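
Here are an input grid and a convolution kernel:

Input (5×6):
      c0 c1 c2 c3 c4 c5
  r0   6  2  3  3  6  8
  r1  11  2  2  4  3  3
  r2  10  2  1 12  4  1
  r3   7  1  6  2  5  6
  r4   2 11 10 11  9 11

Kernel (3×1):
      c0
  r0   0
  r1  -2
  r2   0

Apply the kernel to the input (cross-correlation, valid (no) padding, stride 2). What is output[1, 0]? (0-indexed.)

The receptive field on the input at this output position is [10 / 7 / 2]. Elementwise product with the kernel and sum: 7·-2.

-14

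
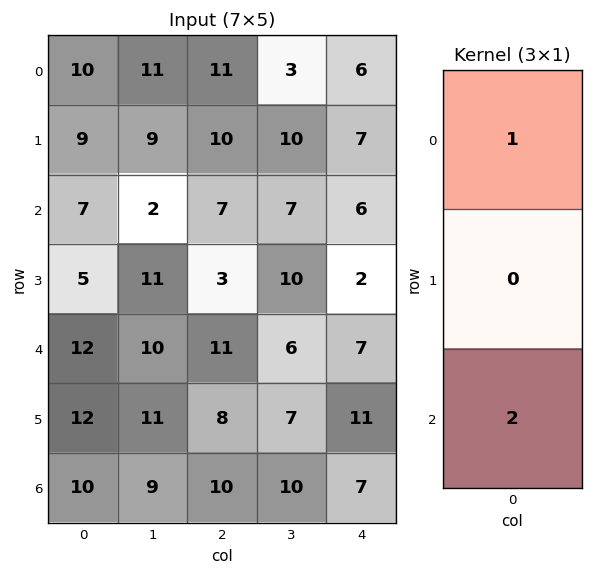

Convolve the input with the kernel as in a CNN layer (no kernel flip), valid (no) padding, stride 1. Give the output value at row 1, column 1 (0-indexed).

31

The receptive field on the input at this output position is [9 / 2 / 11]. Elementwise product with the kernel and sum: 9·1 + 11·2.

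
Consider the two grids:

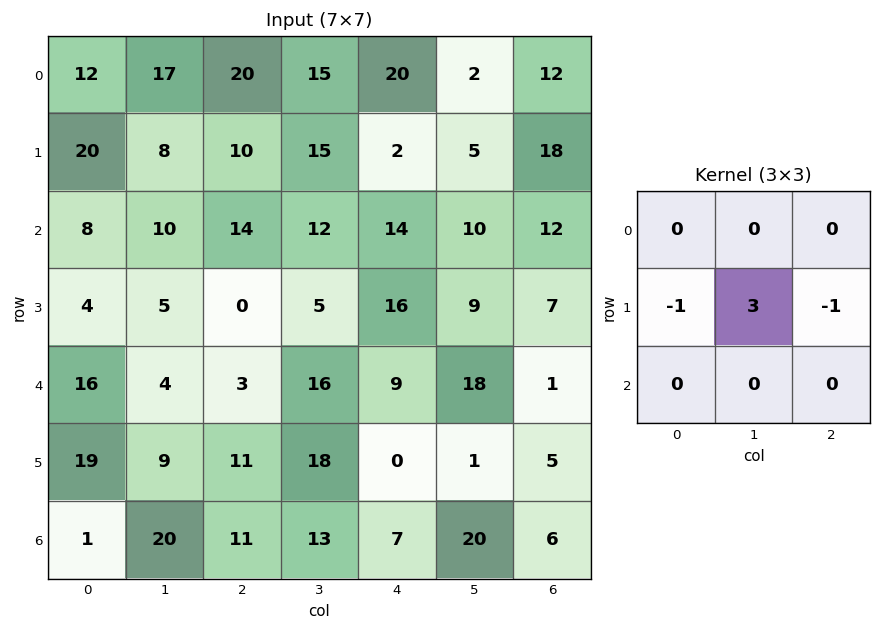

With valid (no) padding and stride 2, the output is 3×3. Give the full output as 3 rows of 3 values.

Output[0,0]: The receptive field on the input at this output position is [12 17 20 / 20 8 10 / 8 10 14]. Elementwise product with the kernel and sum: 20·-1 + 8·3 + 10·-1.

-6 33 -5
11 -1 4
-3 43 -2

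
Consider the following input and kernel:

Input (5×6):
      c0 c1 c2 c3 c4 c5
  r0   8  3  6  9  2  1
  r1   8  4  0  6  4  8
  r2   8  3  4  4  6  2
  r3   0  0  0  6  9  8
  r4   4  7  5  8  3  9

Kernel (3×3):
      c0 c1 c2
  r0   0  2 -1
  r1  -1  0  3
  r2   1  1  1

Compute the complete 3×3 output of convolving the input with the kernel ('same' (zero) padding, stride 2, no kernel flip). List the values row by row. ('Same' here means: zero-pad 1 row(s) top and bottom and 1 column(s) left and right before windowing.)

Output[0,0]: The receptive field on the zero-padded input at this output position is [0 0 0 / 0 8 3 / 0 8 4]. Elementwise product with the kernel and sum: 0·2 + 0·-1 + 0·-1 + 3·3 + 0·1 + 8·1 + 4·1.
Output[0,1]: The receptive field on the zero-padded input at this output position is [0 0 0 / 3 6 9 / 4 0 6]. Elementwise product with the kernel and sum: 0·2 + 0·-1 + 3·-1 + 9·3 + 4·1 + 0·1 + 6·1.

21 34 12
21 9 25
21 11 29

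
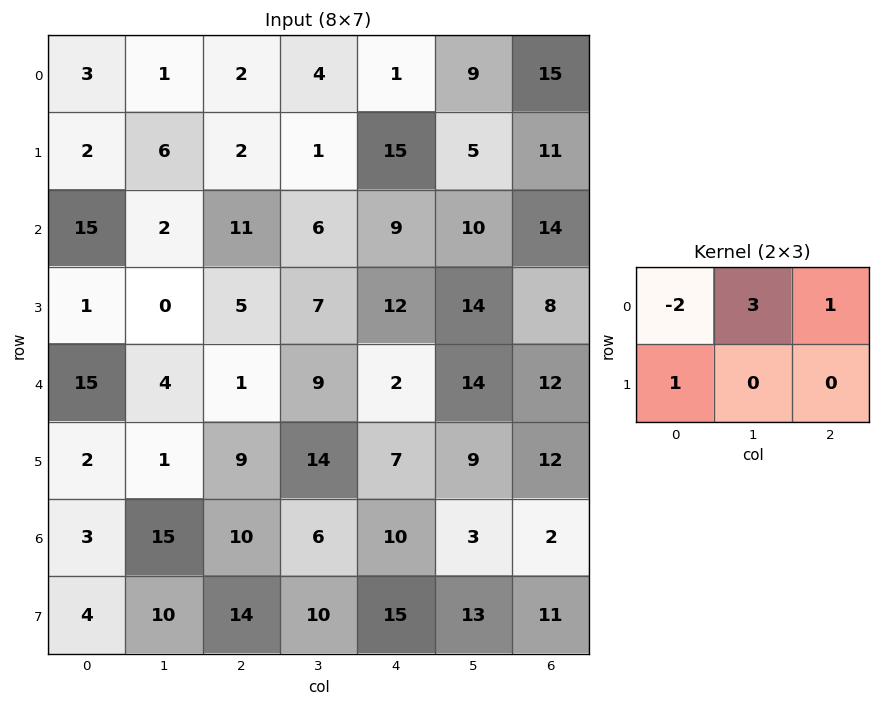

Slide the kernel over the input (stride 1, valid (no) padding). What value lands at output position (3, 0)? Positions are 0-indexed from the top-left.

The receptive field on the input at this output position is [1 0 5 / 15 4 1]. Elementwise product with the kernel and sum: 1·-2 + 0·3 + 5·1 + 15·1.

18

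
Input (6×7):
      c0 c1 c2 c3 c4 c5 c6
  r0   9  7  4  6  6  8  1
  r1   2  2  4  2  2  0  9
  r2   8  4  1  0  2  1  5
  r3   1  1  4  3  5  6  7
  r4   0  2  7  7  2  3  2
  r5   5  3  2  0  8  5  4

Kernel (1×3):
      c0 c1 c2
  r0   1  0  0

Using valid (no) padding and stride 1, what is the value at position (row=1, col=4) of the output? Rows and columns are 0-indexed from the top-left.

The receptive field on the input at this output position is [2 0 9]. Elementwise product with the kernel and sum: 2·1.

2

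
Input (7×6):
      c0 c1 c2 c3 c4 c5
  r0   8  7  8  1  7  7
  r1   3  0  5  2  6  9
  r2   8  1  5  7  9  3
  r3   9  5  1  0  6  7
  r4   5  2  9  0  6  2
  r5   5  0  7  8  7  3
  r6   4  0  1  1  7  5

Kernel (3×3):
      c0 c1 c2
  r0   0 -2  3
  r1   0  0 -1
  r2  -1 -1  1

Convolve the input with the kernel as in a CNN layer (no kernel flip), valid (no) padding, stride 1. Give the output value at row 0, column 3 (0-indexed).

The receptive field on the input at this output position is [1 7 7 / 2 6 9 / 7 9 3]. Elementwise product with the kernel and sum: 7·-2 + 7·3 + 9·-1 + 7·-1 + 9·-1 + 3·1.

-15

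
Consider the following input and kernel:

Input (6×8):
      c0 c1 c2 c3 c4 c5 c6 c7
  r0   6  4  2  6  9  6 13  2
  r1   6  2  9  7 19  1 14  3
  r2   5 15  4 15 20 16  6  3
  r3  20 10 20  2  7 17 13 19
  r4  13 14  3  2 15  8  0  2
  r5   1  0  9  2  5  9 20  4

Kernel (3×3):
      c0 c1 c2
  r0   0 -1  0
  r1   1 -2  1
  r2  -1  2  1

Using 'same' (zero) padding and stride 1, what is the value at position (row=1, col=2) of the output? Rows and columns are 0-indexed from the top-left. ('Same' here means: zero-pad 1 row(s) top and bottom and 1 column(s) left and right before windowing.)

The receptive field on the zero-padded input at this output position is [4 2 6 / 2 9 7 / 15 4 15]. Elementwise product with the kernel and sum: 2·-1 + 2·1 + 9·-2 + 7·1 + 15·-1 + 4·2 + 15·1.

-3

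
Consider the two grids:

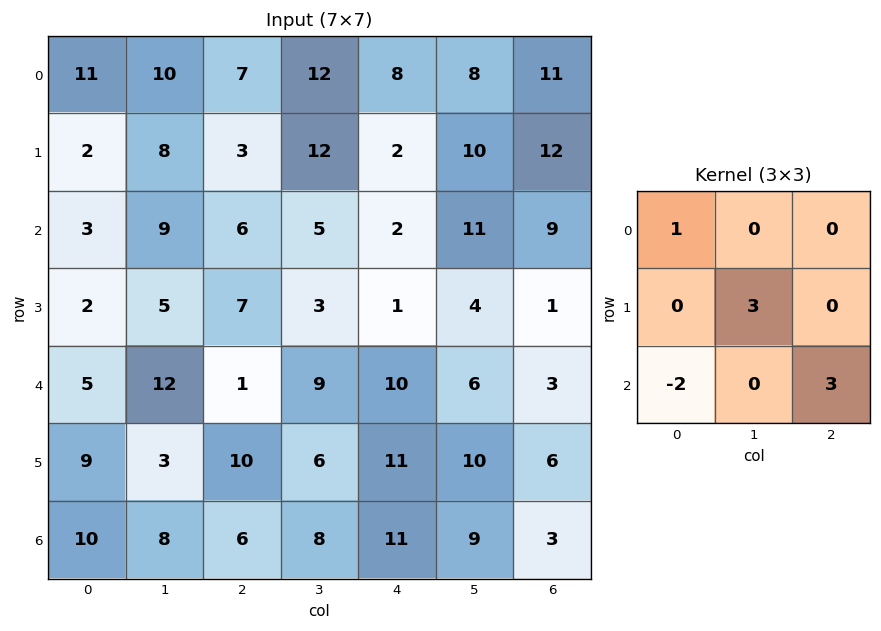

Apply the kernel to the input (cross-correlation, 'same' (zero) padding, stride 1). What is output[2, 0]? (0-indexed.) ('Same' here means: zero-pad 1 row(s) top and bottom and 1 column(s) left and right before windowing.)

24

The receptive field on the zero-padded input at this output position is [0 2 8 / 0 3 9 / 0 2 5]. Elementwise product with the kernel and sum: 0·1 + 3·3 + 0·-2 + 5·3.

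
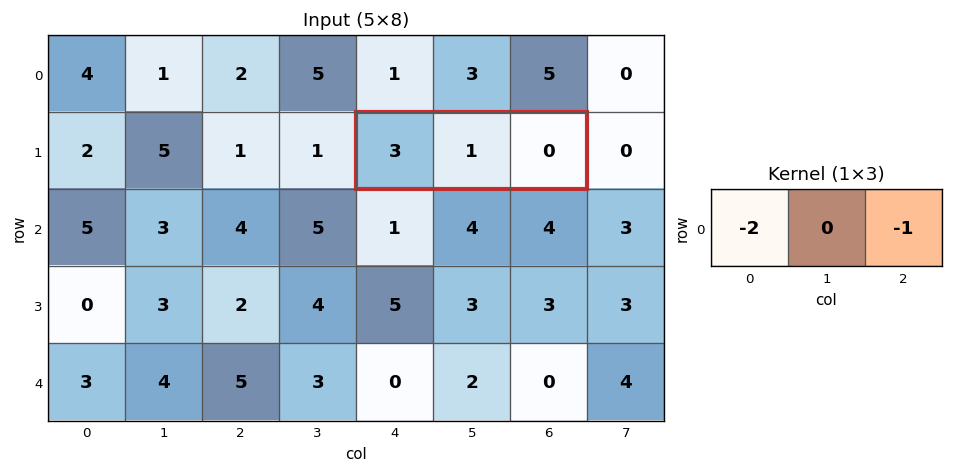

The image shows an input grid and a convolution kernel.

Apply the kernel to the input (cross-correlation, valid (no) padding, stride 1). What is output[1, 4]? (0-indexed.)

-6

The receptive field on the input at this output position is [3 1 0]. Elementwise product with the kernel and sum: 3·-2 + 0·-1.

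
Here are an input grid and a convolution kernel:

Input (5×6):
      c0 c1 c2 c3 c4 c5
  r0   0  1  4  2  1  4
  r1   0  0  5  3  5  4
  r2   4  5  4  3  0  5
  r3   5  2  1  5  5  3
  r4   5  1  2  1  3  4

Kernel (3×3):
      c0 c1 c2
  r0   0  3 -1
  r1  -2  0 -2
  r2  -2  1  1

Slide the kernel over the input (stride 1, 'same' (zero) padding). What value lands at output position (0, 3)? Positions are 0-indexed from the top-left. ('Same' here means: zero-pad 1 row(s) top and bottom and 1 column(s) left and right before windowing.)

-12

The receptive field on the zero-padded input at this output position is [0 0 0 / 4 2 1 / 5 3 5]. Elementwise product with the kernel and sum: 0·3 + 0·-1 + 4·-2 + 1·-2 + 5·-2 + 3·1 + 5·1.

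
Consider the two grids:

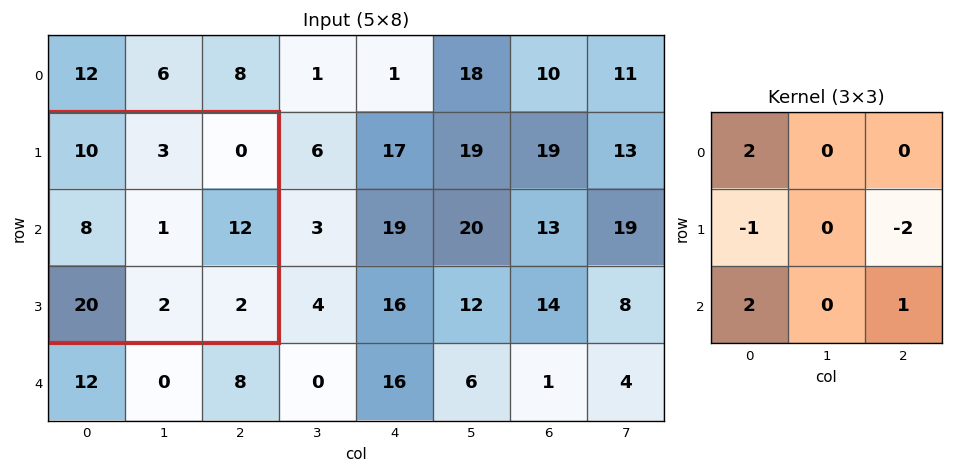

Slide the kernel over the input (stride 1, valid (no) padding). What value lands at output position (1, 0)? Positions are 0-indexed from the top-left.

The receptive field on the input at this output position is [10 3 0 / 8 1 12 / 20 2 2]. Elementwise product with the kernel and sum: 10·2 + 8·-1 + 12·-2 + 20·2 + 2·1.

30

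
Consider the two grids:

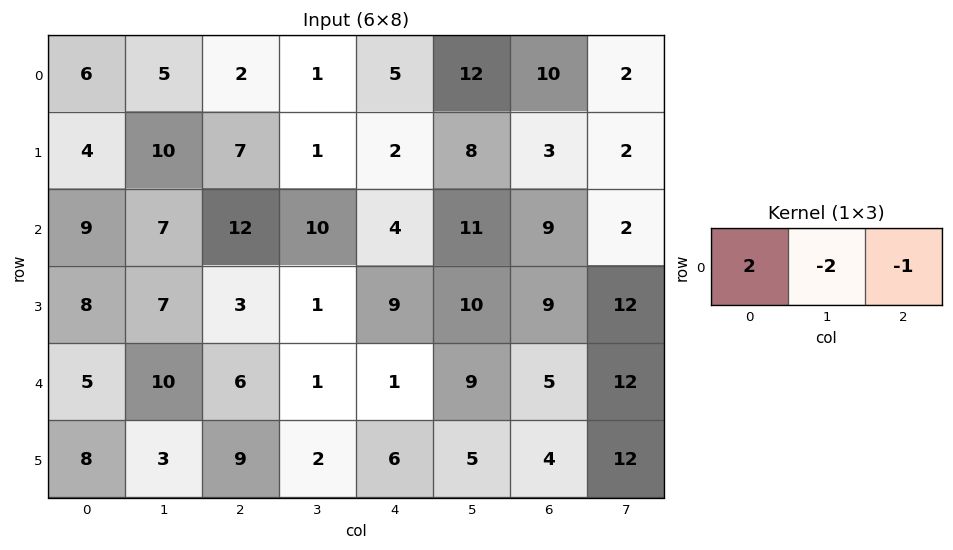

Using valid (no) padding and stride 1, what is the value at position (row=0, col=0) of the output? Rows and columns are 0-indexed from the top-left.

0

The receptive field on the input at this output position is [6 5 2]. Elementwise product with the kernel and sum: 6·2 + 5·-2 + 2·-1.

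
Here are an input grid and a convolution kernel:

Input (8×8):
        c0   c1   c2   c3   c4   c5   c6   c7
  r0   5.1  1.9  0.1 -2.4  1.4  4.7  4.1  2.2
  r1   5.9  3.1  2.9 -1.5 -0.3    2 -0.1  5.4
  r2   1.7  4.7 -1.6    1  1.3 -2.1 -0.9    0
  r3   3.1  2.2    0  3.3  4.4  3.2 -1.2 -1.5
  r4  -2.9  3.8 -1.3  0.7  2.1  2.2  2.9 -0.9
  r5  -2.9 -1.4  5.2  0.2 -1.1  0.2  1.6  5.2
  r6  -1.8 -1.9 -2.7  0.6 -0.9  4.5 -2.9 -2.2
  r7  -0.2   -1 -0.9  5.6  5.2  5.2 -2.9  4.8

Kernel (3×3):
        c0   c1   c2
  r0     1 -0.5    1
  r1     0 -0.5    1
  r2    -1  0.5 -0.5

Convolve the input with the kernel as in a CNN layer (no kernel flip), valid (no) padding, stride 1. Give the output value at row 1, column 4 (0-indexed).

The receptive field on the input at this output position is [-0.3 2 -0.1 / 1.3 -2.1 -0.9 / 4.4 3.2 -1.2]. Elementwise product with the kernel and sum: -0.3·1 + 2·-0.5 + -0.1·1 + -2.1·-0.5 + -0.9·1 + 4.4·-1 + 3.2·0.5 + -1.2·-0.5.

-3.45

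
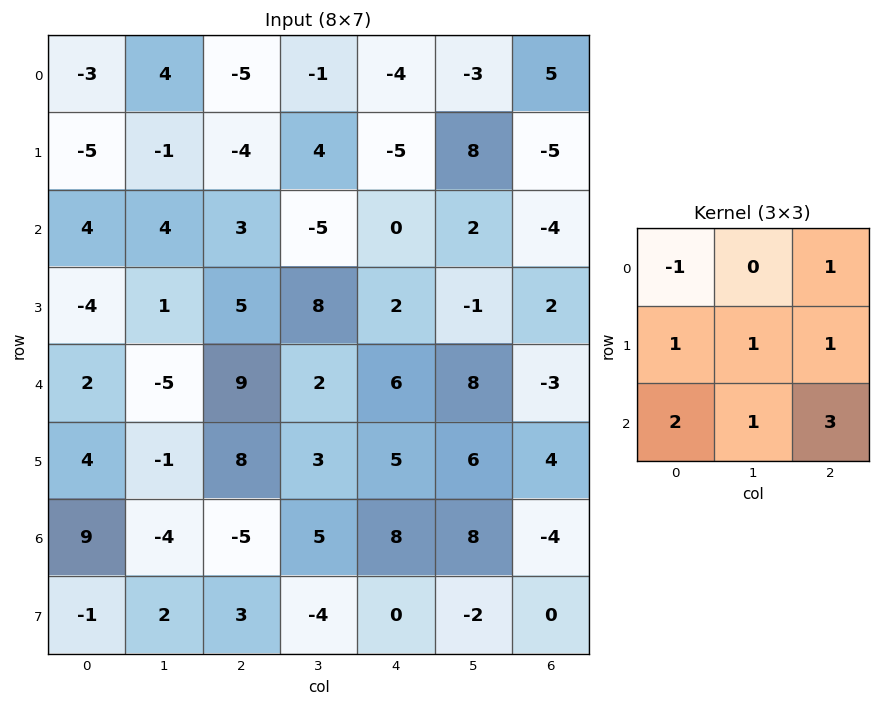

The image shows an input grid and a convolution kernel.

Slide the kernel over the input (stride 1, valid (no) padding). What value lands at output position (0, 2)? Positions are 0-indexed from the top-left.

-3

The receptive field on the input at this output position is [-5 -1 -4 / -4 4 -5 / 3 -5 0]. Elementwise product with the kernel and sum: -5·-1 + -4·1 + -4·1 + 4·1 + -5·1 + 3·2 + -5·1 + 0·3.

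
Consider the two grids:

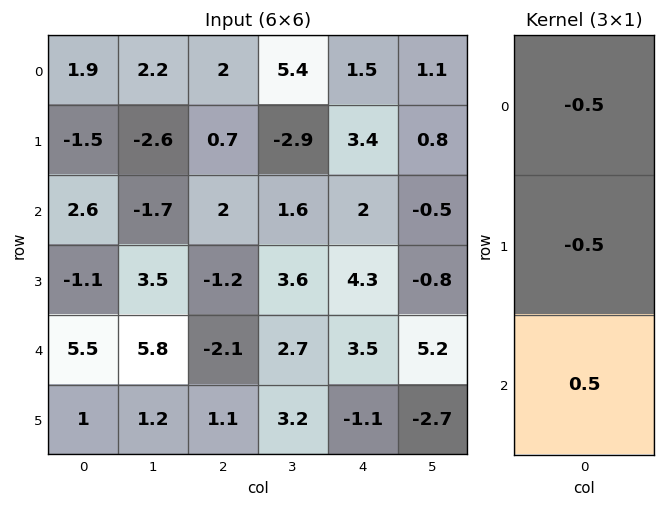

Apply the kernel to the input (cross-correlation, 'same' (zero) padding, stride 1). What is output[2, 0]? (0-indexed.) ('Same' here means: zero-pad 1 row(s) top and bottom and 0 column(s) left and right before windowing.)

The receptive field on the zero-padded input at this output position is [-1.5 / 2.6 / -1.1]. Elementwise product with the kernel and sum: -1.5·-0.5 + 2.6·-0.5 + -1.1·0.5.

-1.1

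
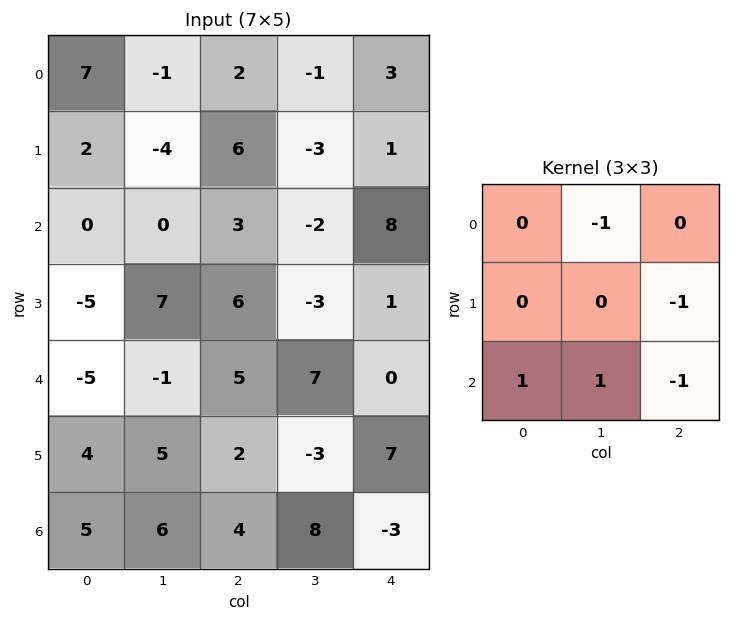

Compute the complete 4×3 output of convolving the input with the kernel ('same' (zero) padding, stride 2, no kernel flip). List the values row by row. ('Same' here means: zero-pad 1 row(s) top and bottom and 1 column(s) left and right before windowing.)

Output[0,0]: The receptive field on the zero-padded input at this output position is [0 0 0 / 0 7 -1 / 0 2 -4]. Elementwise product with the kernel and sum: 0·-1 + -1·-1 + 0·1 + 2·1 + -4·-1.

7 6 -2
-14 12 -3
5 -3 3
-10 -10 -7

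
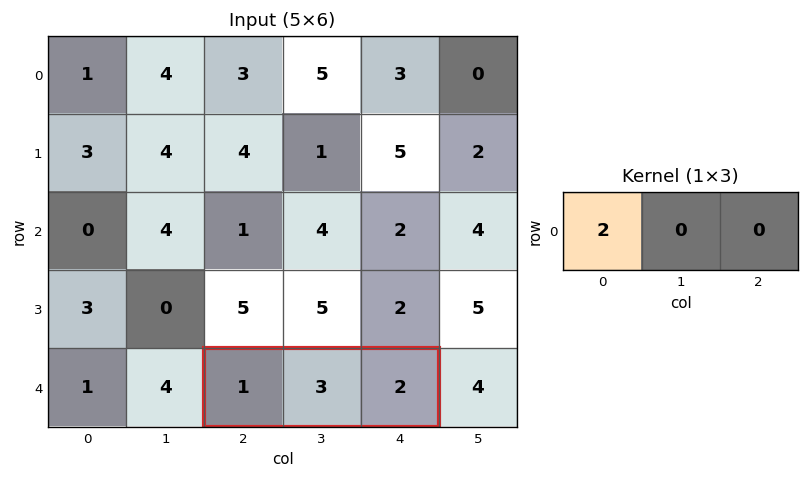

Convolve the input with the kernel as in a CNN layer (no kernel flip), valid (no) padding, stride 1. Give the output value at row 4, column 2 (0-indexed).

2

The receptive field on the input at this output position is [1 3 2]. Elementwise product with the kernel and sum: 1·2.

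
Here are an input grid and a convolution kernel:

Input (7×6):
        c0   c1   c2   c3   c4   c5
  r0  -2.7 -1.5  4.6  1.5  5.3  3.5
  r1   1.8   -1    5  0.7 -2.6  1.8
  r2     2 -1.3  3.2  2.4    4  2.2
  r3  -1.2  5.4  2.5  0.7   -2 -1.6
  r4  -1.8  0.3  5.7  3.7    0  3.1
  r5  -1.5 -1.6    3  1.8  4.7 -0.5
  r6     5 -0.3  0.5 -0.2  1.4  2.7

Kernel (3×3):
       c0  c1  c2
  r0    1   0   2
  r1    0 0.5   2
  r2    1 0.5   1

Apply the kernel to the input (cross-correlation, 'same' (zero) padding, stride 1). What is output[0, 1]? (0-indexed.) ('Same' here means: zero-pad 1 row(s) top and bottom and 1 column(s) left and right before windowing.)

14.75

The receptive field on the zero-padded input at this output position is [0 0 0 / -2.7 -1.5 4.6 / 1.8 -1 5]. Elementwise product with the kernel and sum: 0·1 + 0·2 + -1.5·0.5 + 4.6·2 + 1.8·1 + -1·0.5 + 5·1.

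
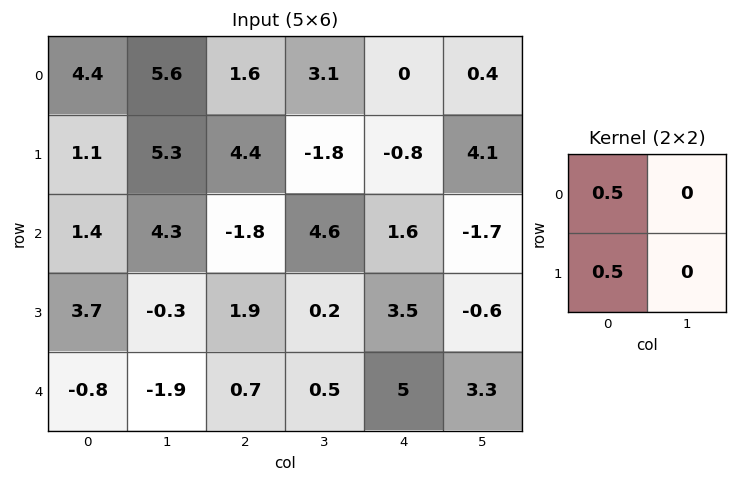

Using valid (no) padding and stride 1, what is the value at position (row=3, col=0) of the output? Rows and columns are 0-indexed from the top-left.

The receptive field on the input at this output position is [3.7 -0.3 / -0.8 -1.9]. Elementwise product with the kernel and sum: 3.7·0.5 + -0.8·0.5.

1.45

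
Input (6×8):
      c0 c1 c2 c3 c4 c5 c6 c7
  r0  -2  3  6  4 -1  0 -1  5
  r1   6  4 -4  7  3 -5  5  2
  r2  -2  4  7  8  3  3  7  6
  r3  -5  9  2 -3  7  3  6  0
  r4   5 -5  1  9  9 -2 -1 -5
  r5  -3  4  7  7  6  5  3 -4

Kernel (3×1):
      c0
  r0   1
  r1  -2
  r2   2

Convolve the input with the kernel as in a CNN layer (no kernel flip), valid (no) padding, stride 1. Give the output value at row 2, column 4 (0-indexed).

The receptive field on the input at this output position is [3 / 7 / 9]. Elementwise product with the kernel and sum: 3·1 + 7·-2 + 9·2.

7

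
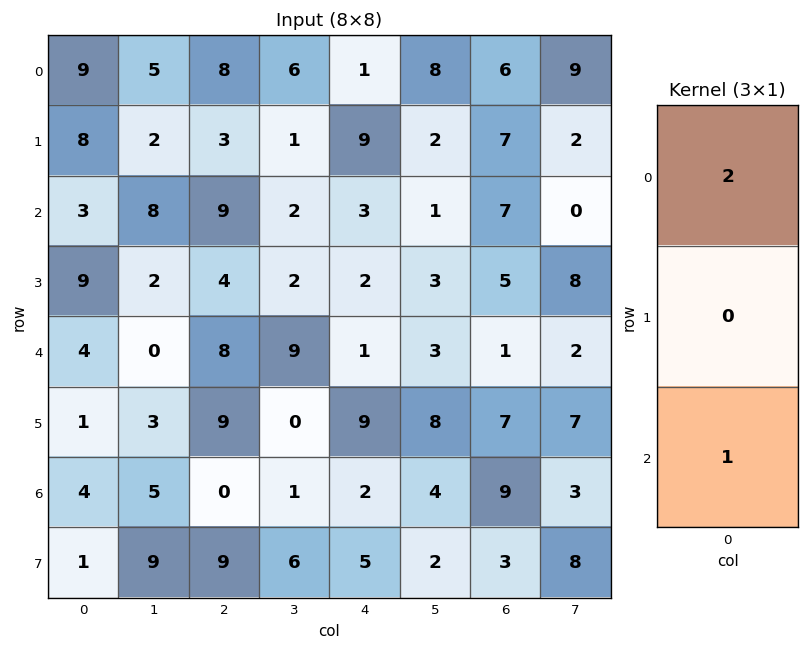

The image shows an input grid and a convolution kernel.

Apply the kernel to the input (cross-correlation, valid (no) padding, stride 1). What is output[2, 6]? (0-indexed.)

The receptive field on the input at this output position is [7 / 5 / 1]. Elementwise product with the kernel and sum: 7·2 + 1·1.

15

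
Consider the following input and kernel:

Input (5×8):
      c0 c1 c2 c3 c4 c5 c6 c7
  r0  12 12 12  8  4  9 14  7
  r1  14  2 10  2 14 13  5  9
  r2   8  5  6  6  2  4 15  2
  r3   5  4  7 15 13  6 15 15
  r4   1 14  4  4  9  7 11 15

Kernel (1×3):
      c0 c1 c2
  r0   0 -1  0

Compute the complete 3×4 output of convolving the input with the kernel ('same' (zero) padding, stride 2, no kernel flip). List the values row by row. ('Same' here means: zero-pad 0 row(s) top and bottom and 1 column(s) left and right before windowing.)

Output[0,0]: The receptive field on the zero-padded input at this output position is [0 12 12]. Elementwise product with the kernel and sum: 12·-1.
Output[0,1]: The receptive field on the zero-padded input at this output position is [12 12 8]. Elementwise product with the kernel and sum: 12·-1.

-12 -12 -4 -14
-8 -6 -2 -15
-1 -4 -9 -11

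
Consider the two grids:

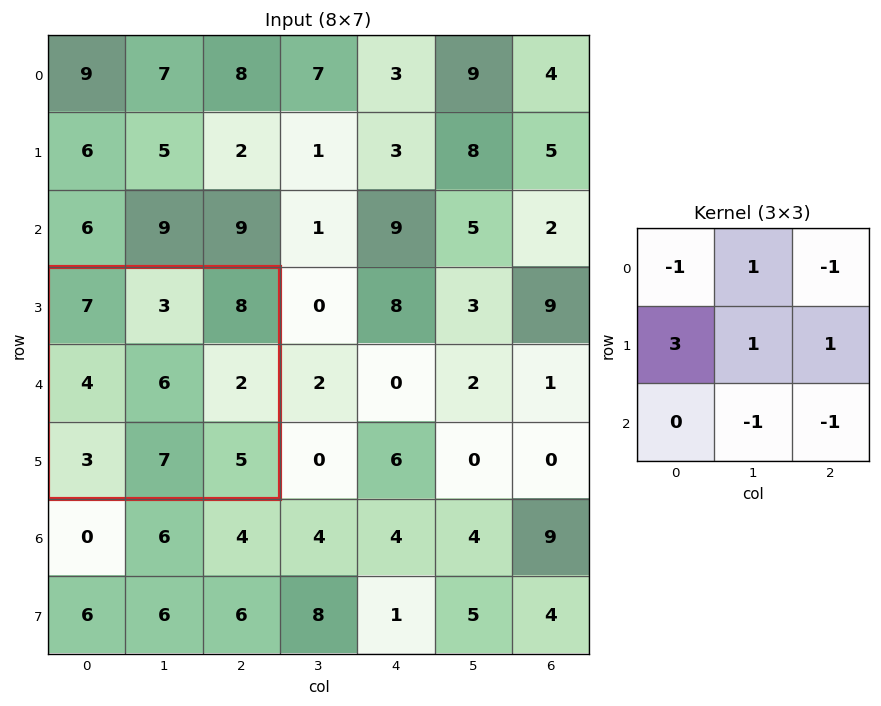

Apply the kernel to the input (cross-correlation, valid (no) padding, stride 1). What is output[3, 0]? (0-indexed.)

-4

The receptive field on the input at this output position is [7 3 8 / 4 6 2 / 3 7 5]. Elementwise product with the kernel and sum: 7·-1 + 3·1 + 8·-1 + 4·3 + 6·1 + 2·1 + 7·-1 + 5·-1.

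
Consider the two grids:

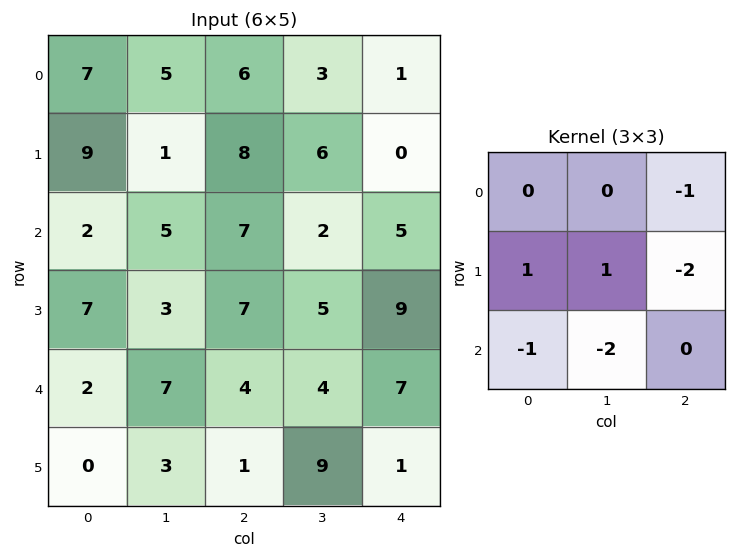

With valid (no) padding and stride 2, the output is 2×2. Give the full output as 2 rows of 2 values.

Output[0,0]: The receptive field on the input at this output position is [7 5 6 / 9 1 8 / 2 5 7]. Elementwise product with the kernel and sum: 6·-1 + 9·1 + 1·1 + 8·-2 + 2·-1 + 5·-2.

-24 2
-27 -23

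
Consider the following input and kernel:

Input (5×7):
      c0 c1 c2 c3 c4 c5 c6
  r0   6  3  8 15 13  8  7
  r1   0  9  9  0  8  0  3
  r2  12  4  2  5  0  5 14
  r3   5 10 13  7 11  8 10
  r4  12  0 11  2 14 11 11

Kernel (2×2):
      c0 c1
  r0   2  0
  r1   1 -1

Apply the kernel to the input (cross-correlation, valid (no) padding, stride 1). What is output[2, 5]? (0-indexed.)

8

The receptive field on the input at this output position is [5 14 / 8 10]. Elementwise product with the kernel and sum: 5·2 + 8·1 + 10·-1.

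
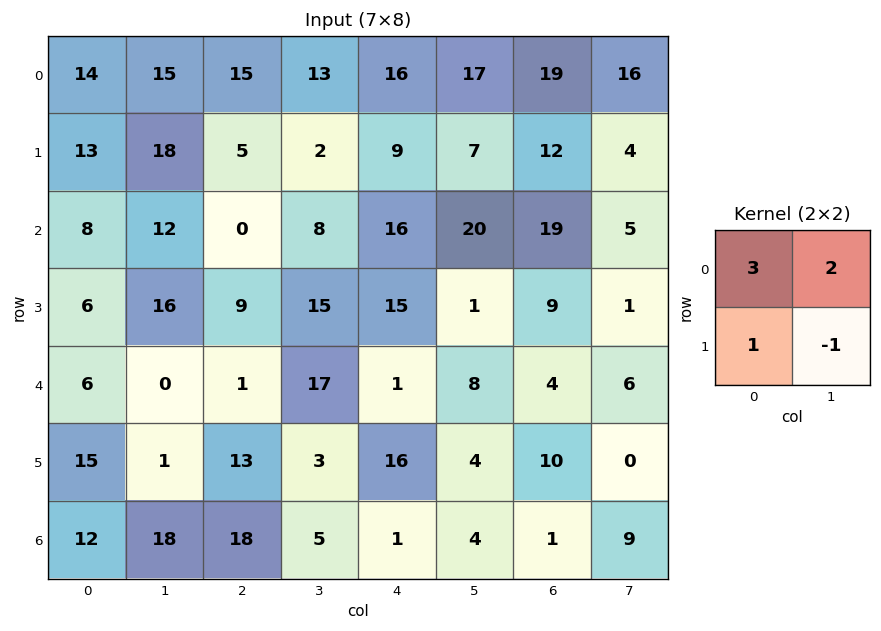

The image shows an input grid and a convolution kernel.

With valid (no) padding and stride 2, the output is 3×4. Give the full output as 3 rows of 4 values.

67 74 84 97
38 10 102 75
32 47 31 34

Output[0,0]: The receptive field on the input at this output position is [14 15 / 13 18]. Elementwise product with the kernel and sum: 14·3 + 15·2 + 13·1 + 18·-1.
Output[0,1]: The receptive field on the input at this output position is [15 13 / 5 2]. Elementwise product with the kernel and sum: 15·3 + 13·2 + 5·1 + 2·-1.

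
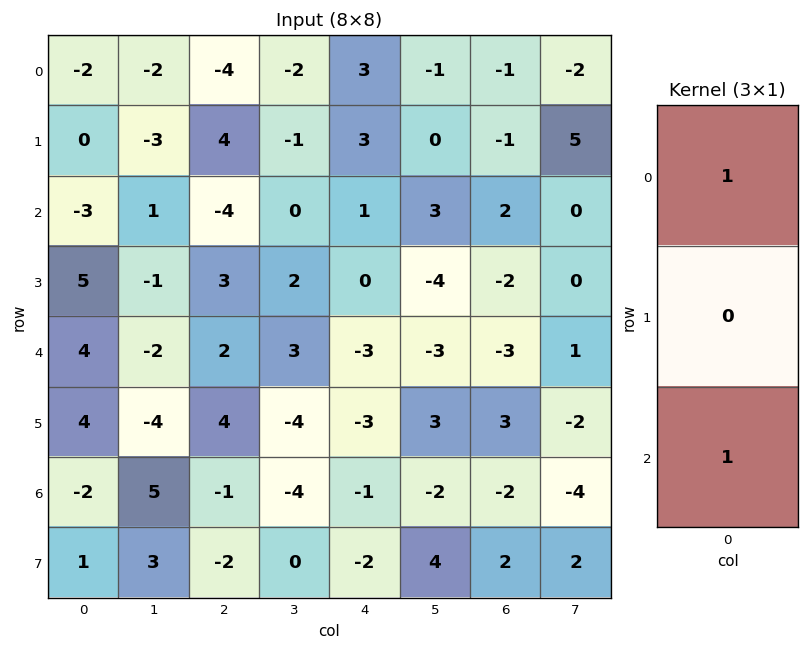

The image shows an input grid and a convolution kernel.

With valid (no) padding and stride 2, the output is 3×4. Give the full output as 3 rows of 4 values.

-5 -8 4 1
1 -2 -2 -1
2 1 -4 -5

Output[0,0]: The receptive field on the input at this output position is [-2 / 0 / -3]. Elementwise product with the kernel and sum: -2·1 + -3·1.
Output[0,1]: The receptive field on the input at this output position is [-4 / 4 / -4]. Elementwise product with the kernel and sum: -4·1 + -4·1.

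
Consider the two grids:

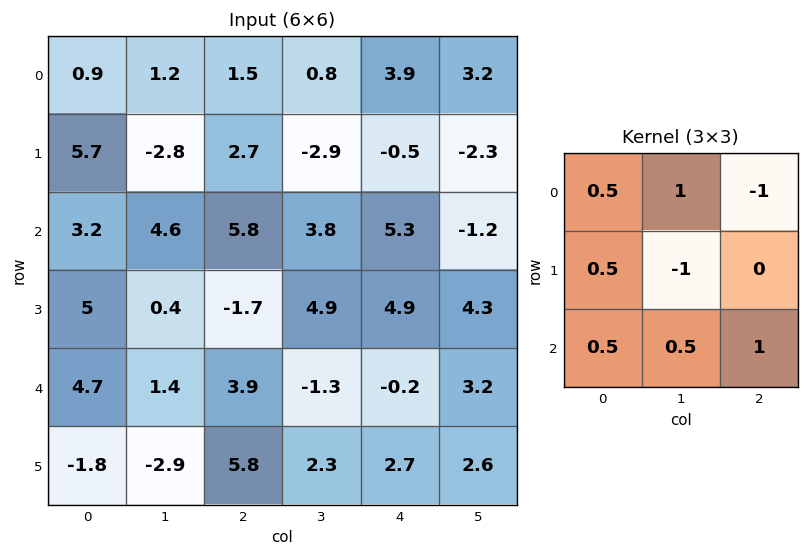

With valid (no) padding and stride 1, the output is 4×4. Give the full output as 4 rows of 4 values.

15.5 6.2 12 3.5
-4.65 4.95 4.55 6.15
9.45 7.55 -3.25 8.4
9 -5.85 9.15 7.7

Output[0,0]: The receptive field on the input at this output position is [0.9 1.2 1.5 / 5.7 -2.8 2.7 / 3.2 4.6 5.8]. Elementwise product with the kernel and sum: 0.9·0.5 + 1.2·1 + 1.5·-1 + 5.7·0.5 + -2.8·-1 + 3.2·0.5 + 4.6·0.5 + 5.8·1.
Output[0,1]: The receptive field on the input at this output position is [1.2 1.5 0.8 / -2.8 2.7 -2.9 / 4.6 5.8 3.8]. Elementwise product with the kernel and sum: 1.2·0.5 + 1.5·1 + 0.8·-1 + -2.8·0.5 + 2.7·-1 + 4.6·0.5 + 5.8·0.5 + 3.8·1.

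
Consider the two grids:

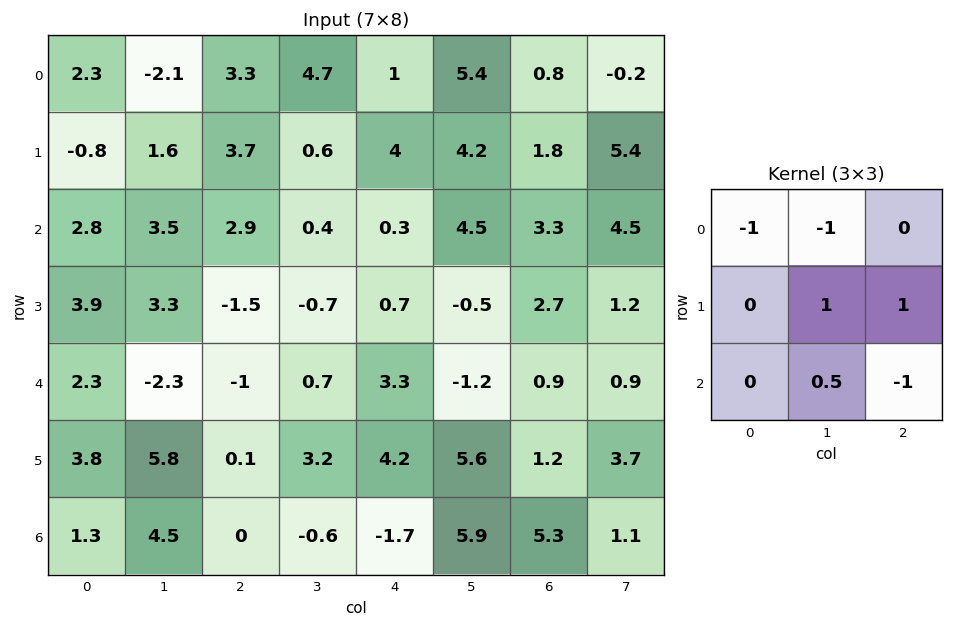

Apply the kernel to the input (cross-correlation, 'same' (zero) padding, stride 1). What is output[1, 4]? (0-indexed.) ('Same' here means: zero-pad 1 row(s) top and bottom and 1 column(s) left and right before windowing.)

The receptive field on the zero-padded input at this output position is [4.7 1 5.4 / 0.6 4 4.2 / 0.4 0.3 4.5]. Elementwise product with the kernel and sum: 4.7·-1 + 1·-1 + 4·1 + 4.2·1 + 0.3·0.5 + 4.5·-1.

-1.85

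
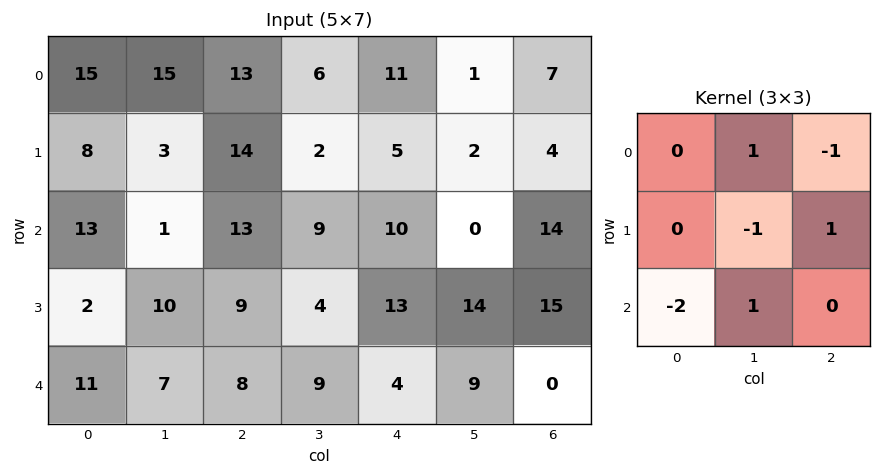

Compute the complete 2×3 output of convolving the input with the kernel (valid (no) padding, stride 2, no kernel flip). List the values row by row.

Output[0,0]: The receptive field on the input at this output position is [15 15 13 / 8 3 14 / 13 1 13]. Elementwise product with the kernel and sum: 15·1 + 13·-1 + 3·-1 + 14·1 + 13·-2 + 1·1.
Output[0,1]: The receptive field on the input at this output position is [13 6 11 / 14 2 5 / 13 9 10]. Elementwise product with the kernel and sum: 6·1 + 11·-1 + 2·-1 + 5·1 + 13·-2 + 9·1.

-12 -19 -24
-28 1 -12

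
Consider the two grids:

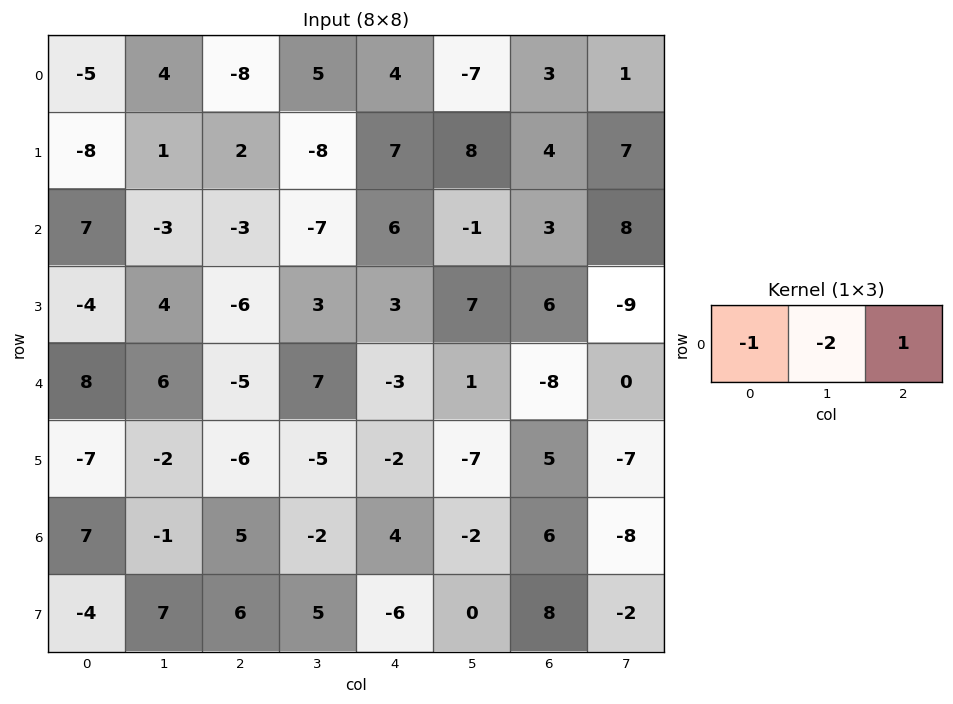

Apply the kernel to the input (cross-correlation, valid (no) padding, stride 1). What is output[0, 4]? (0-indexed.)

13

The receptive field on the input at this output position is [4 -7 3]. Elementwise product with the kernel and sum: 4·-1 + -7·-2 + 3·1.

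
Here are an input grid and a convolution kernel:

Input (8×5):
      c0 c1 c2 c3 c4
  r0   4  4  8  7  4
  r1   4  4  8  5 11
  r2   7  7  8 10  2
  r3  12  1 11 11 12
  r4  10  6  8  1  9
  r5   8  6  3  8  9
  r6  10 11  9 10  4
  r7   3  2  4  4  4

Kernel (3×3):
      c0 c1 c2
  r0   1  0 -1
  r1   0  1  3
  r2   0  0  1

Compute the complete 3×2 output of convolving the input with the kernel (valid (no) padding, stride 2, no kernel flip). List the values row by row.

32 44
41 62
26 38

Output[0,0]: The receptive field on the input at this output position is [4 4 8 / 4 4 8 / 7 7 8]. Elementwise product with the kernel and sum: 4·1 + 8·-1 + 4·1 + 8·3 + 8·1.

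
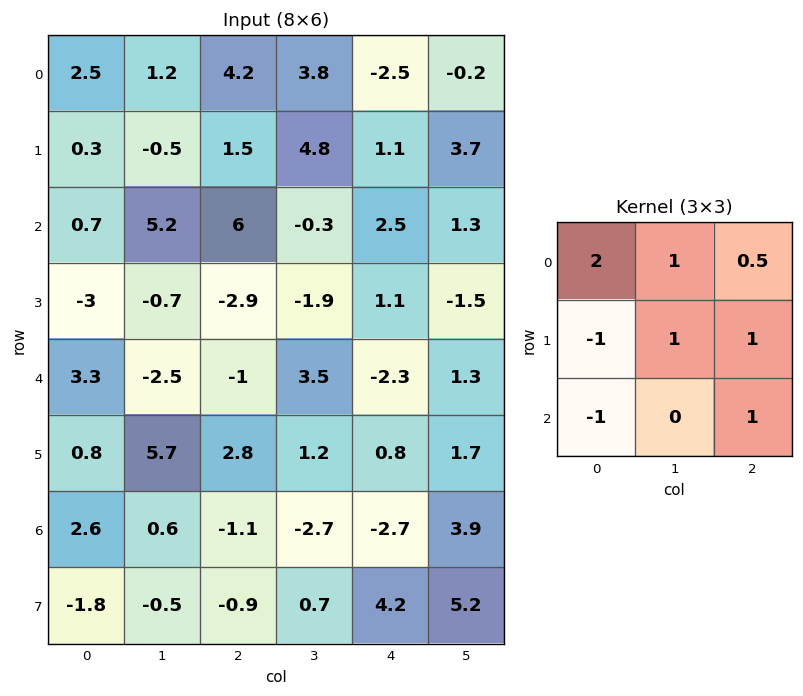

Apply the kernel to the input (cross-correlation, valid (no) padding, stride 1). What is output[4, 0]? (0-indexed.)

The receptive field on the input at this output position is [3.3 -2.5 -1 / 0.8 5.7 2.8 / 2.6 0.6 -1.1]. Elementwise product with the kernel and sum: 3.3·2 + -2.5·1 + -1·0.5 + 0.8·-1 + 5.7·1 + 2.8·1 + 2.6·-1 + -1.1·1.

7.6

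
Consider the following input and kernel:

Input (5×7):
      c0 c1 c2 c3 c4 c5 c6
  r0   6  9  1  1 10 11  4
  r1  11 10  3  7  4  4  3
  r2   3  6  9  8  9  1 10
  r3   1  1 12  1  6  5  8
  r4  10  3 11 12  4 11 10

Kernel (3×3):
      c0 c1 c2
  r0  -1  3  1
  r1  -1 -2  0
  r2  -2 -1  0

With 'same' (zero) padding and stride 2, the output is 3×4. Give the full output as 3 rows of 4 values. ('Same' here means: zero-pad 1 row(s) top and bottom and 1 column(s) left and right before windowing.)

-23 -34 -39 -30
36 -32 -25 -34
-16 11 2 -12

Output[0,0]: The receptive field on the zero-padded input at this output position is [0 0 0 / 0 6 9 / 0 11 10]. Elementwise product with the kernel and sum: 0·-1 + 0·3 + 0·1 + 0·-1 + 6·-2 + 0·-2 + 11·-1.
Output[0,1]: The receptive field on the zero-padded input at this output position is [0 0 0 / 9 1 1 / 10 3 7]. Elementwise product with the kernel and sum: 0·-1 + 0·3 + 0·1 + 9·-1 + 1·-2 + 10·-2 + 3·-1.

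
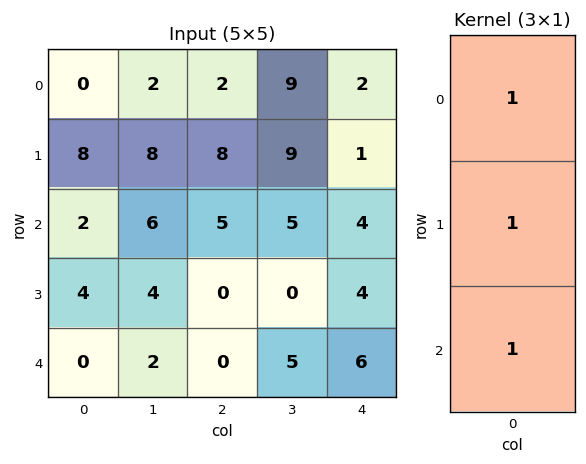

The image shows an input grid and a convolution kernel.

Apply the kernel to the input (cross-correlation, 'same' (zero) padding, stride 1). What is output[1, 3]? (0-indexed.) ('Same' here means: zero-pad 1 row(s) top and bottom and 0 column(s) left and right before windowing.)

23

The receptive field on the zero-padded input at this output position is [9 / 9 / 5]. Elementwise product with the kernel and sum: 9·1 + 9·1 + 5·1.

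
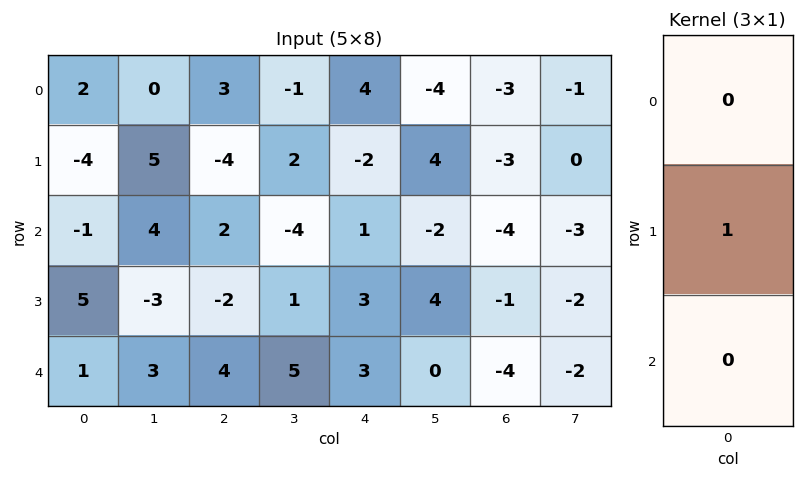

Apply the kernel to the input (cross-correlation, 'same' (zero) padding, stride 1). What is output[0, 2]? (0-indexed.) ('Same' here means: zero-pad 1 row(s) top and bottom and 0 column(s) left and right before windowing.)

3

The receptive field on the zero-padded input at this output position is [0 / 3 / -4]. Elementwise product with the kernel and sum: 3·1.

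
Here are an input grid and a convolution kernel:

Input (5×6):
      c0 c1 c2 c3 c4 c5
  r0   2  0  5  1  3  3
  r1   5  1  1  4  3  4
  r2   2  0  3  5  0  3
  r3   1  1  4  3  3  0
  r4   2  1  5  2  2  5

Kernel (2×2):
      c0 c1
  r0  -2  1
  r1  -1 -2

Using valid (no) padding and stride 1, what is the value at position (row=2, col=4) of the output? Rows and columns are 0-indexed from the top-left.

0

The receptive field on the input at this output position is [0 3 / 3 0]. Elementwise product with the kernel and sum: 0·-2 + 3·1 + 3·-1 + 0·-2.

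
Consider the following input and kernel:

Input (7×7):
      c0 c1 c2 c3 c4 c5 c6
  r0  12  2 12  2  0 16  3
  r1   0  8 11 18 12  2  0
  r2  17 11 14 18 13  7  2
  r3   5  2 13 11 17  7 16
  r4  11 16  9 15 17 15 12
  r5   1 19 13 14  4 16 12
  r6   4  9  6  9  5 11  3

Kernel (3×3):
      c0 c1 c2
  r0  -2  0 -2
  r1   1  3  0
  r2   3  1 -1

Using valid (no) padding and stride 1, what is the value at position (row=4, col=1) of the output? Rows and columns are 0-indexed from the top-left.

20

The receptive field on the input at this output position is [16 9 15 / 19 13 14 / 9 6 9]. Elementwise product with the kernel and sum: 16·-2 + 15·-2 + 19·1 + 13·3 + 9·3 + 6·1 + 9·-1.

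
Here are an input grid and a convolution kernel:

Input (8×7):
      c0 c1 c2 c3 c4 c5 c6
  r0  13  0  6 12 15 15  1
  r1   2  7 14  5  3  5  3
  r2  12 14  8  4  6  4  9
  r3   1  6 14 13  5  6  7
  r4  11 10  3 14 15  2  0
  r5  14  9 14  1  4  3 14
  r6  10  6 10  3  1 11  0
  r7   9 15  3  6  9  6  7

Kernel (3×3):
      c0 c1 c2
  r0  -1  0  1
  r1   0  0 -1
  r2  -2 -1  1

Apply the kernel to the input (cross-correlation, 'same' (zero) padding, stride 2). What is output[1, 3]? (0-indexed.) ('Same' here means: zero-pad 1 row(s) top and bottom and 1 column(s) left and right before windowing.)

The receptive field on the zero-padded input at this output position is [5 3 0 / 4 9 0 / 6 7 0]. Elementwise product with the kernel and sum: 5·-1 + 0·1 + 0·-1 + 6·-2 + 7·-1 + 0·1.

-24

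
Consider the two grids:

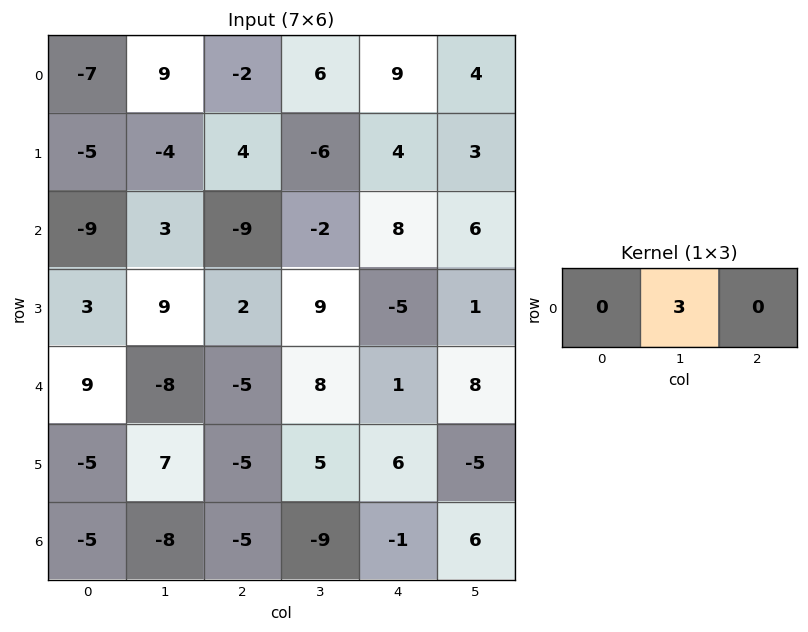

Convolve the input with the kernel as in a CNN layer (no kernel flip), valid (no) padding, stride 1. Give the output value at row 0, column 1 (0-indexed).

-6

The receptive field on the input at this output position is [9 -2 6]. Elementwise product with the kernel and sum: -2·3.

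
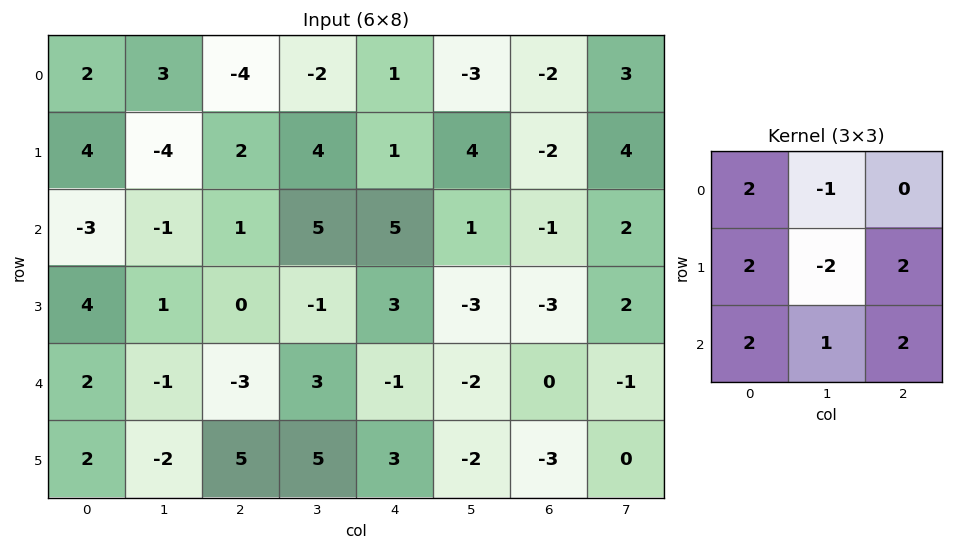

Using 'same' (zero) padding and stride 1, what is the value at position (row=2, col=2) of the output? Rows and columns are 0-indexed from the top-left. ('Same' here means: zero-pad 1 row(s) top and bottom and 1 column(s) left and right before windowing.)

The receptive field on the zero-padded input at this output position is [-4 2 4 / -1 1 5 / 1 0 -1]. Elementwise product with the kernel and sum: -4·2 + 2·-1 + -1·2 + 1·-2 + 5·2 + 1·2 + 0·1 + -1·2.

-4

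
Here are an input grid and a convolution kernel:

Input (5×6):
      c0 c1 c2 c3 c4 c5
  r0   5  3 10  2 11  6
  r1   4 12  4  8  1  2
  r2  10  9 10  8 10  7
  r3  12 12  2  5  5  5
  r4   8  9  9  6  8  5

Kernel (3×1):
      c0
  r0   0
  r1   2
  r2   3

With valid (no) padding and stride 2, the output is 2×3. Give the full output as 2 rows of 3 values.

38 38 32
48 31 34

Output[0,0]: The receptive field on the input at this output position is [5 / 4 / 10]. Elementwise product with the kernel and sum: 4·2 + 10·3.
Output[0,1]: The receptive field on the input at this output position is [10 / 4 / 10]. Elementwise product with the kernel and sum: 4·2 + 10·3.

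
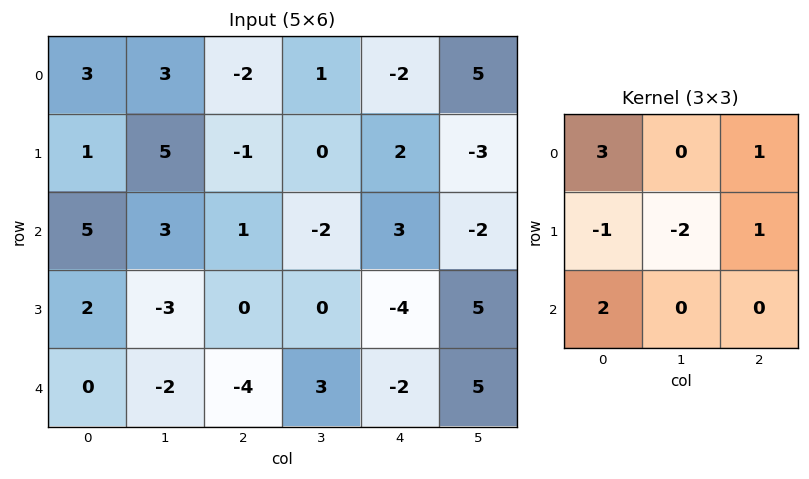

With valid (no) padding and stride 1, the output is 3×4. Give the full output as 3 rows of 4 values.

5 13 -3 -3
-4 2 5 -9
20 6 -6 11

Output[0,0]: The receptive field on the input at this output position is [3 3 -2 / 1 5 -1 / 5 3 1]. Elementwise product with the kernel and sum: 3·3 + -2·1 + 1·-1 + 5·-2 + -1·1 + 5·2.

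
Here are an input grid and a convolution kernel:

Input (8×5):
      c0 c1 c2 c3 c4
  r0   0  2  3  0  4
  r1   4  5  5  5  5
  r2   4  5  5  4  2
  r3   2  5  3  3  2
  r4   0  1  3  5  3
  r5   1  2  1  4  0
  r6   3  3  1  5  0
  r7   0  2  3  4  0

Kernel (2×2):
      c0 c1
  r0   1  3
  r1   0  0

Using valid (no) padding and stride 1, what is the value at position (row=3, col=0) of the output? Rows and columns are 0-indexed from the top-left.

The receptive field on the input at this output position is [2 5 / 0 1]. Elementwise product with the kernel and sum: 2·1 + 5·3.

17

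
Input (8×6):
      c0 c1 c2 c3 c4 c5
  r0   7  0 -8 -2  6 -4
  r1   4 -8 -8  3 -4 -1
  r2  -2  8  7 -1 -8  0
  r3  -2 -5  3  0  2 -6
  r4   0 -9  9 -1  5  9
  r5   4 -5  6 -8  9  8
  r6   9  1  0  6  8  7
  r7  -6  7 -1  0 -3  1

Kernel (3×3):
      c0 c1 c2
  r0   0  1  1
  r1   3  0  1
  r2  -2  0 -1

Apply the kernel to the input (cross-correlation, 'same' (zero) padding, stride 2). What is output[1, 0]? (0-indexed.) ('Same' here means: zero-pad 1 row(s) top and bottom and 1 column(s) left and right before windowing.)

9

The receptive field on the zero-padded input at this output position is [0 4 -8 / 0 -2 8 / 0 -2 -5]. Elementwise product with the kernel and sum: 4·1 + -8·1 + 0·3 + 8·1 + 0·-2 + -5·-1.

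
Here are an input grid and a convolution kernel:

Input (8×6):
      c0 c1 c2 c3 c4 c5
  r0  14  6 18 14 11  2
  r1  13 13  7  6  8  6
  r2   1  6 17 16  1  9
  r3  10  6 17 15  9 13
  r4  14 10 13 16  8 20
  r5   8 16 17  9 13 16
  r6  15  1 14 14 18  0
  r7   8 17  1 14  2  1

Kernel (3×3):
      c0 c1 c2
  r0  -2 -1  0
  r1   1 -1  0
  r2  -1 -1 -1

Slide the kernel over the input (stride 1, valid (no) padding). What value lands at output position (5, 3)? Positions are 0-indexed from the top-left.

-52

The receptive field on the input at this output position is [9 13 16 / 14 18 0 / 14 2 1]. Elementwise product with the kernel and sum: 9·-2 + 13·-1 + 14·1 + 18·-1 + 14·-1 + 2·-1 + 1·-1.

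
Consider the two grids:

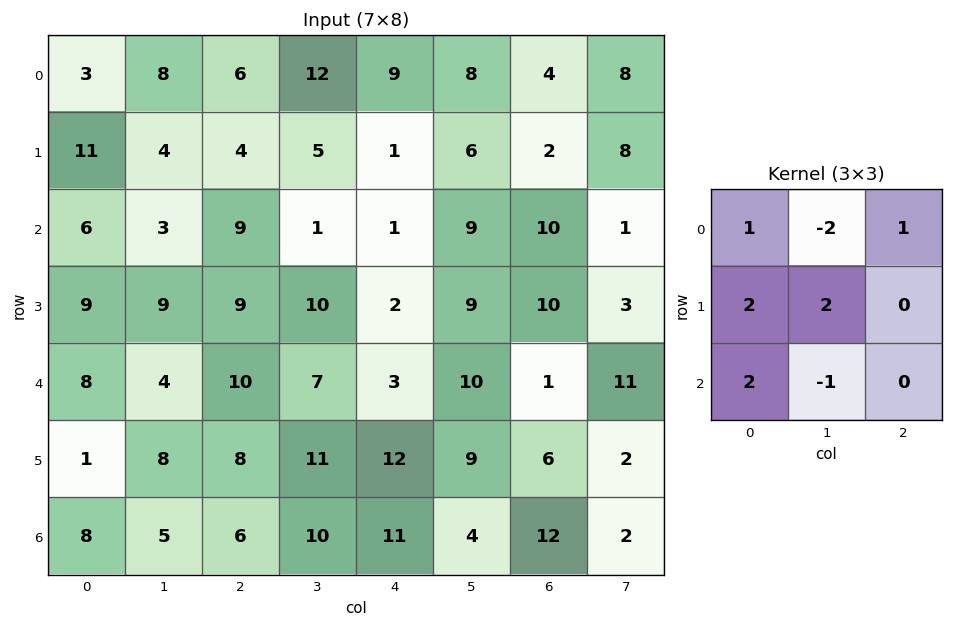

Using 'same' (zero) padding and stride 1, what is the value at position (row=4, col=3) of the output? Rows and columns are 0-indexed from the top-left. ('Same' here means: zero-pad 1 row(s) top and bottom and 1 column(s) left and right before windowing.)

The receptive field on the zero-padded input at this output position is [9 10 2 / 10 7 3 / 8 11 12]. Elementwise product with the kernel and sum: 9·1 + 10·-2 + 2·1 + 10·2 + 7·2 + 8·2 + 11·-1.

30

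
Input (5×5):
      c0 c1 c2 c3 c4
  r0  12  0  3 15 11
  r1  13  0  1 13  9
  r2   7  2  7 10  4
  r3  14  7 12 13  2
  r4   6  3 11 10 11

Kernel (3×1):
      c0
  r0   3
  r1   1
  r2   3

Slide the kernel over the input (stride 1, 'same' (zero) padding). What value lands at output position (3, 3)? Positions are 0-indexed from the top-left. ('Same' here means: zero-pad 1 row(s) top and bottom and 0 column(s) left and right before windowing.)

The receptive field on the zero-padded input at this output position is [10 / 13 / 10]. Elementwise product with the kernel and sum: 10·3 + 13·1 + 10·3.

73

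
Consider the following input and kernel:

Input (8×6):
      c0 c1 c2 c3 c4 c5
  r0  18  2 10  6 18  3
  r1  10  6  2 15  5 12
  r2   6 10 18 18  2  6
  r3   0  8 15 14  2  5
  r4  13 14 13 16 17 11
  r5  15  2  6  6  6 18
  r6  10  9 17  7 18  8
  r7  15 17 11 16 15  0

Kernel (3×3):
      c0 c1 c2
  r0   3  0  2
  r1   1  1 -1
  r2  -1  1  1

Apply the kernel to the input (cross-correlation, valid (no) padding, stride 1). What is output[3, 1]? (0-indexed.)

73

The receptive field on the input at this output position is [8 15 14 / 14 13 16 / 2 6 6]. Elementwise product with the kernel and sum: 8·3 + 14·2 + 14·1 + 13·1 + 16·-1 + 2·-1 + 6·1 + 6·1.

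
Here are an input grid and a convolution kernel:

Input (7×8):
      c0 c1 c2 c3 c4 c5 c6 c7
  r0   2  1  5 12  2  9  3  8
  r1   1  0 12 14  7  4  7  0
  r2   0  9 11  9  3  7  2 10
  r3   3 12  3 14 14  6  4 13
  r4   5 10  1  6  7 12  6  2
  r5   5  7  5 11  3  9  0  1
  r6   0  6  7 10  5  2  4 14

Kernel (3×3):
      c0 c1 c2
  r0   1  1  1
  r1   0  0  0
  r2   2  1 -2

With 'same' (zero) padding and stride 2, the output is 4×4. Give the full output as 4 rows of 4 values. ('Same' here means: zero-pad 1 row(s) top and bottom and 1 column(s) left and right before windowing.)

Output[0,0]: The receptive field on the zero-padded input at this output position is [0 0 0 / 0 2 1 / 0 1 0]. Elementwise product with the kernel and sum: 0·1 + 0·1 + 0·1 + 0·2 + 1·1 + 0·-2.

1 -16 27 15
-20 25 55 1
6 26 41 39
12 23 23 10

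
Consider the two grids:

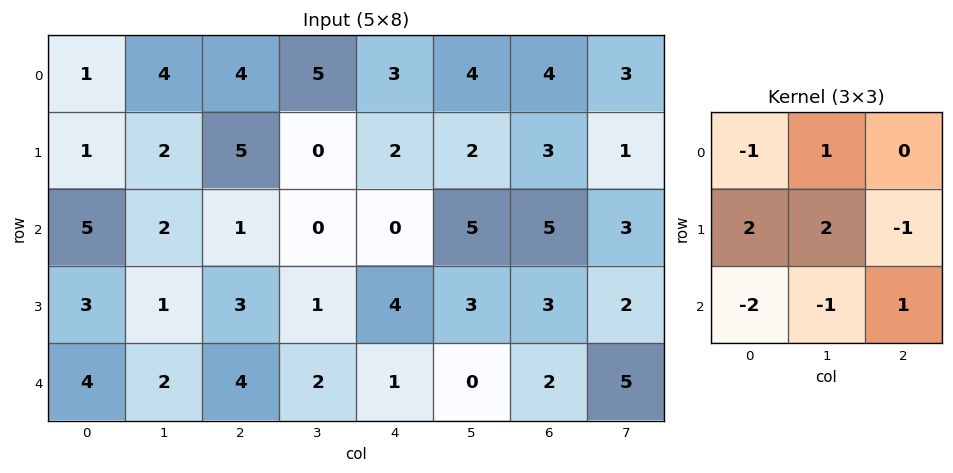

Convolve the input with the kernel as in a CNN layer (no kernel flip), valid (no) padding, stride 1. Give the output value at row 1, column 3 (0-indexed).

The receptive field on the input at this output position is [0 2 2 / 0 0 5 / 1 4 3]. Elementwise product with the kernel and sum: 0·-1 + 2·1 + 0·2 + 0·2 + 5·-1 + 1·-2 + 4·-1 + 3·1.

-6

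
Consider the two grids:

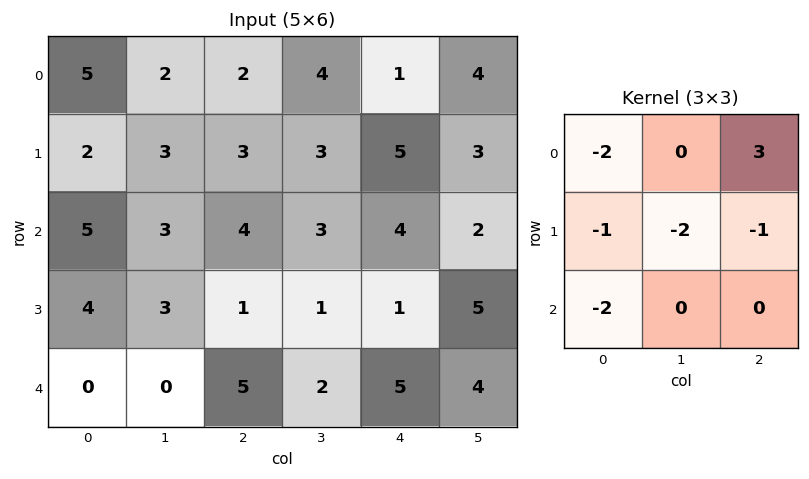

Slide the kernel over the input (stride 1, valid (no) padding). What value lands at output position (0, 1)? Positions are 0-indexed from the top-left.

The receptive field on the input at this output position is [2 2 4 / 3 3 3 / 3 4 3]. Elementwise product with the kernel and sum: 2·-2 + 4·3 + 3·-1 + 3·-2 + 3·-1 + 3·-2.

-10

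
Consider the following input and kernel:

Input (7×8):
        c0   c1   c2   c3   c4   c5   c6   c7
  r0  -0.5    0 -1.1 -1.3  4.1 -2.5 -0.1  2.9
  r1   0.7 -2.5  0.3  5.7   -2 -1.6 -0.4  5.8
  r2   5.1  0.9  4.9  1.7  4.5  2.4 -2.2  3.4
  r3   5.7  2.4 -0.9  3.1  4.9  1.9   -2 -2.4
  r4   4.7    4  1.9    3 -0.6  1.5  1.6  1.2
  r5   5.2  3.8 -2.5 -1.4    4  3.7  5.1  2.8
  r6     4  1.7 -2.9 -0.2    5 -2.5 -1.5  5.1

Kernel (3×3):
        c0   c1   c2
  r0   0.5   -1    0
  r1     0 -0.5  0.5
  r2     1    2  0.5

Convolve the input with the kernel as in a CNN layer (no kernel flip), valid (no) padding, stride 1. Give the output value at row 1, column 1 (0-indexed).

The receptive field on the input at this output position is [-2.5 0.3 5.7 / 0.9 4.9 1.7 / 2.4 -0.9 3.1]. Elementwise product with the kernel and sum: -2.5·0.5 + 0.3·-1 + 4.9·-0.5 + 1.7·0.5 + 2.4·1 + -0.9·2 + 3.1·0.5.

-1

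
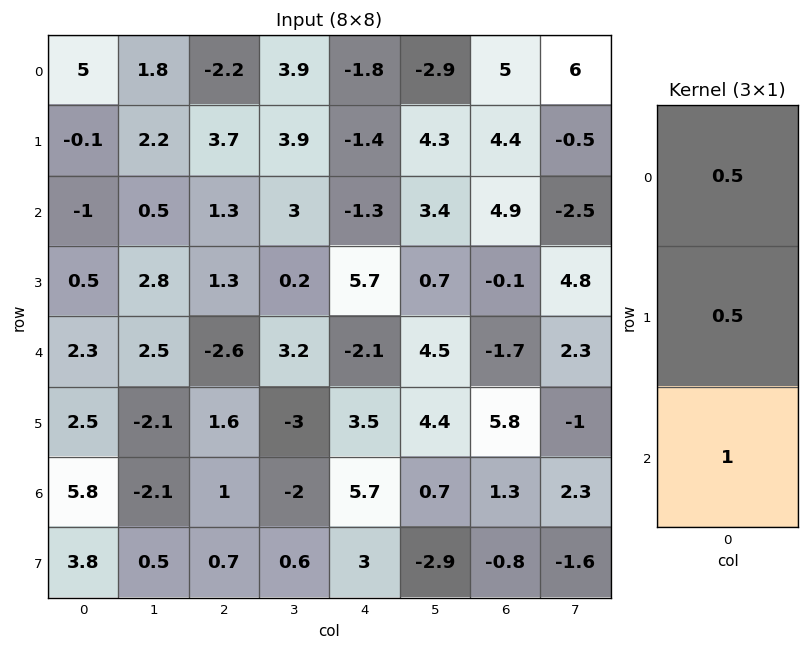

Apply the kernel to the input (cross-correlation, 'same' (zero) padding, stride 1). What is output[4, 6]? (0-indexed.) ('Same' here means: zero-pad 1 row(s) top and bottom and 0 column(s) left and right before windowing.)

4.9

The receptive field on the zero-padded input at this output position is [-0.1 / -1.7 / 5.8]. Elementwise product with the kernel and sum: -0.1·0.5 + -1.7·0.5 + 5.8·1.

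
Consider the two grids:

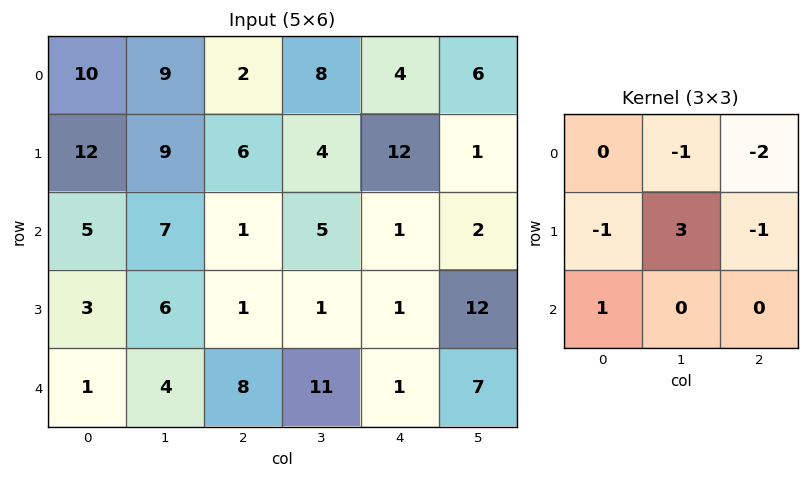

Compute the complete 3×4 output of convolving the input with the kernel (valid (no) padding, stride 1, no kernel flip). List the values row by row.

Output[0,0]: The receptive field on the input at this output position is [10 9 2 / 12 9 6 / 5 7 1]. Elementwise product with the kernel and sum: 9·-1 + 2·-2 + 12·-1 + 9·3 + 6·-1 + 5·1.
Output[0,1]: The receptive field on the input at this output position is [9 2 8 / 9 6 4 / 7 1 5]. Elementwise product with the kernel and sum: 2·-1 + 8·-2 + 9·-1 + 6·3 + 4·-1 + 7·1.

1 -6 -21 20
-3 -17 -14 -17
6 -11 2 -4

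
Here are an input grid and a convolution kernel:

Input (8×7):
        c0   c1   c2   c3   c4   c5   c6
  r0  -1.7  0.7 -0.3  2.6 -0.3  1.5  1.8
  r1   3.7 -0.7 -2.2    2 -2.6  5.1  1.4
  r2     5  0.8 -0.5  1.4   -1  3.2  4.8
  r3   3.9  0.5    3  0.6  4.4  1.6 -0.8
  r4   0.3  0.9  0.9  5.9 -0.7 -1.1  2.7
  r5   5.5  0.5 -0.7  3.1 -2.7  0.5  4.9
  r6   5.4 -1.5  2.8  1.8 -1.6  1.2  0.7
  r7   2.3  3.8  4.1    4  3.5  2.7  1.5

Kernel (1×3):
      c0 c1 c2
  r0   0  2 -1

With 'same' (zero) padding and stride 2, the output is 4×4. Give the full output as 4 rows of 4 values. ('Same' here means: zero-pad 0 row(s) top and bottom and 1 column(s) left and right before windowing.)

Output[0,0]: The receptive field on the zero-padded input at this output position is [0 -1.7 0.7]. Elementwise product with the kernel and sum: -1.7·2 + 0.7·-1.
Output[0,1]: The receptive field on the zero-padded input at this output position is [0.7 -0.3 2.6]. Elementwise product with the kernel and sum: -0.3·2 + 2.6·-1.

-4.1 -3.2 -2.1 3.6
9.2 -2.4 -5.2 9.6
-0.3 -4.1 -0.3 5.4
12.3 3.8 -4.4 1.4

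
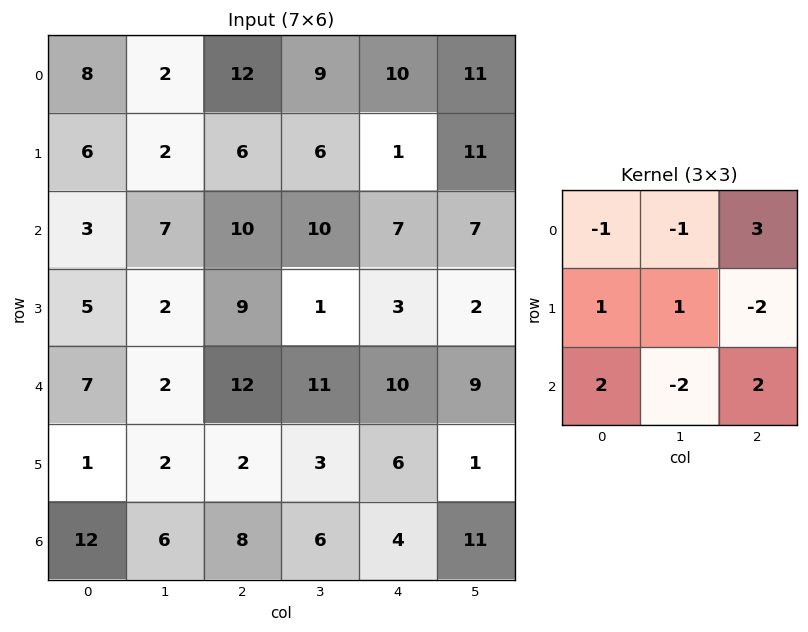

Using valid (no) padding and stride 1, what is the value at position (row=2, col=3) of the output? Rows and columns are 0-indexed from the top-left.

The receptive field on the input at this output position is [10 7 7 / 1 3 2 / 11 10 9]. Elementwise product with the kernel and sum: 10·-1 + 7·-1 + 7·3 + 1·1 + 3·1 + 2·-2 + 11·2 + 10·-2 + 9·2.

24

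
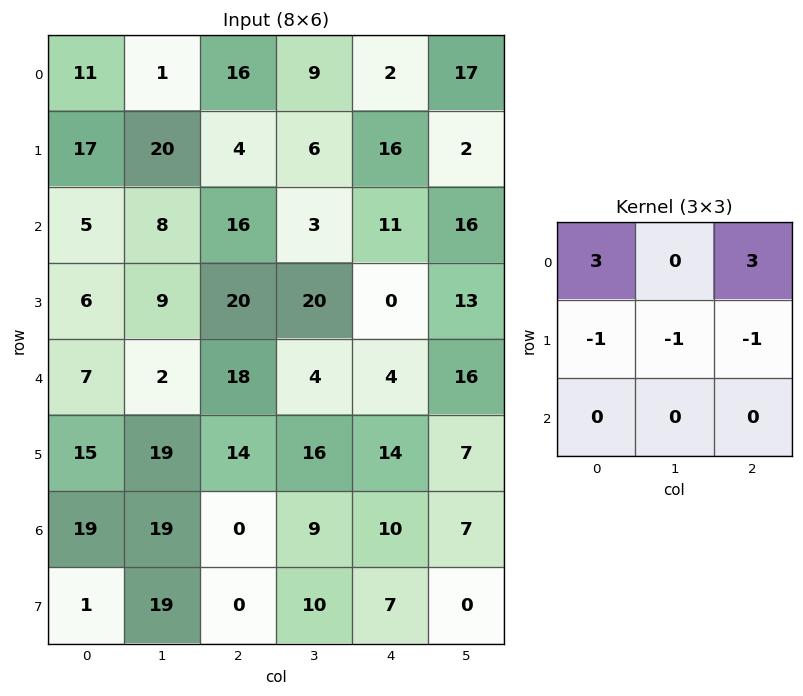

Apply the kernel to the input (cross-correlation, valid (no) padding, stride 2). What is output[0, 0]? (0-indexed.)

40

The receptive field on the input at this output position is [11 1 16 / 17 20 4 / 5 8 16]. Elementwise product with the kernel and sum: 11·3 + 16·3 + 17·-1 + 20·-1 + 4·-1.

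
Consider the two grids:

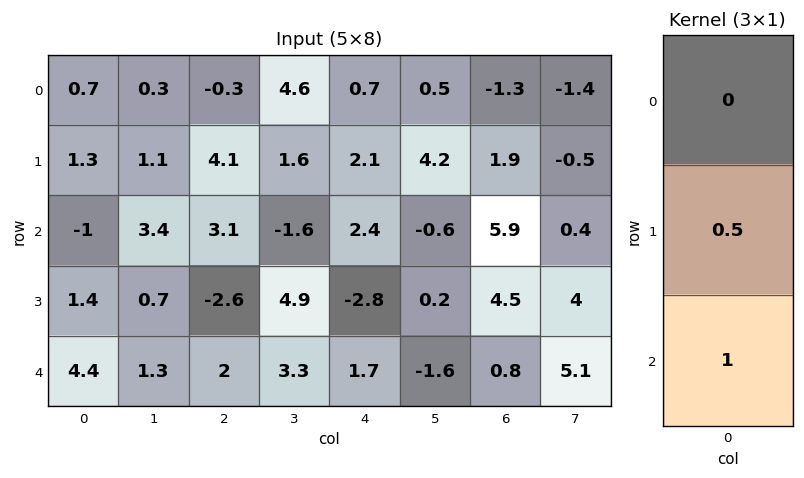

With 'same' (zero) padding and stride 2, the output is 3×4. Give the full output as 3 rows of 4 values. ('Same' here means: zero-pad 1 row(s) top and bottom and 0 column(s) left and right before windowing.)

Output[0,0]: The receptive field on the zero-padded input at this output position is [0 / 0.7 / 1.3]. Elementwise product with the kernel and sum: 0.7·0.5 + 1.3·1.

1.65 3.95 2.45 1.25
0.9 -1.05 -1.6 7.45
2.2 1 0.85 0.4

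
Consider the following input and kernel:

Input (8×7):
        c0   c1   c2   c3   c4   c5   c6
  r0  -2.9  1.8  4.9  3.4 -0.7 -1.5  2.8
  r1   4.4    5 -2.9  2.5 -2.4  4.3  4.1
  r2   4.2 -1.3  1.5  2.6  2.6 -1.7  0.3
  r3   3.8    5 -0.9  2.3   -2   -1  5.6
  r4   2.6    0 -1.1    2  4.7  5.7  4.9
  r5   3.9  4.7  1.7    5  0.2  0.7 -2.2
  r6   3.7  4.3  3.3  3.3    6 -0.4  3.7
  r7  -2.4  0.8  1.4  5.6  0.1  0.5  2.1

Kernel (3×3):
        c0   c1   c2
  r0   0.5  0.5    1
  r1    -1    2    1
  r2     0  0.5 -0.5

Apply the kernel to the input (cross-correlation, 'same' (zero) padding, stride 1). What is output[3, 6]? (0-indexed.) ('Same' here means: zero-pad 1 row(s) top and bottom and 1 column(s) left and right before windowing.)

13.95

The receptive field on the zero-padded input at this output position is [-1.7 0.3 0 / -1 5.6 0 / 5.7 4.9 0]. Elementwise product with the kernel and sum: -1.7·0.5 + 0.3·0.5 + 0·1 + -1·-1 + 5.6·2 + 0·1 + 4.9·0.5 + 0·-0.5.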